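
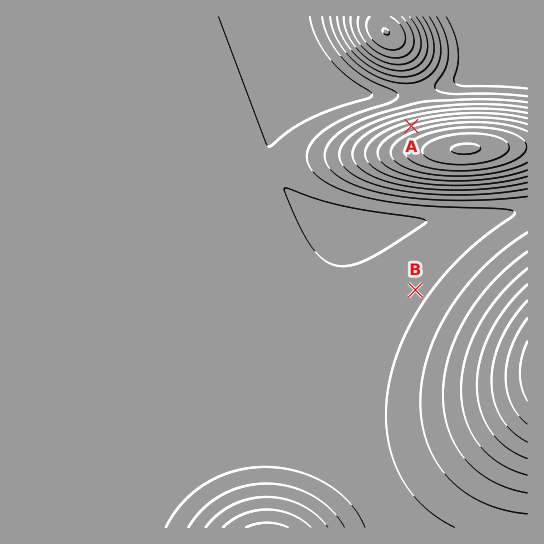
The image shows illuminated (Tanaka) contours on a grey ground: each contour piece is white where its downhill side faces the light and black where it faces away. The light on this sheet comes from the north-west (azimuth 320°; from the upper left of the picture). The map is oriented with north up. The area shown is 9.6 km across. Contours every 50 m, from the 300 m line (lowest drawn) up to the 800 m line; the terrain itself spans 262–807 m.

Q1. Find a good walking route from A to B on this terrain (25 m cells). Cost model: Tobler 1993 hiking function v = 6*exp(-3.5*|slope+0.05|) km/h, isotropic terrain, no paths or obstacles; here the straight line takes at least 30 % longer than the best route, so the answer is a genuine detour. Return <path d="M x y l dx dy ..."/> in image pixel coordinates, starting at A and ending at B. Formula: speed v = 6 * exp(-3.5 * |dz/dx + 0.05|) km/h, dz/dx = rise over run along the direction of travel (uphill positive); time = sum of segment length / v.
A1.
<path d="M411 126l-29 15-8 8-3 5-1 3 0 8 5 10 36 36 4 8 0 71"/>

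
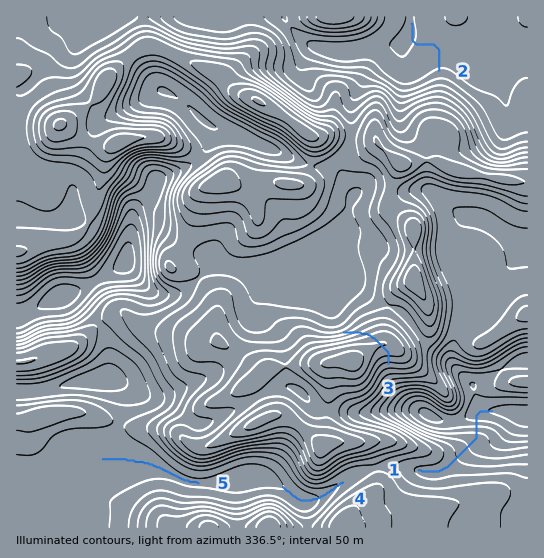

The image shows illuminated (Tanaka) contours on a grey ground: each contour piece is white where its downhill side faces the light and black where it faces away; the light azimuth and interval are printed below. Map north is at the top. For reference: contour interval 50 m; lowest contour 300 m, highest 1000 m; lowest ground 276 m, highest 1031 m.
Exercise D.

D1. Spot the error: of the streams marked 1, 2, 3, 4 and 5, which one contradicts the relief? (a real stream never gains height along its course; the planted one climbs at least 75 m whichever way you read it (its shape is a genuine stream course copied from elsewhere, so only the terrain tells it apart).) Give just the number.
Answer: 3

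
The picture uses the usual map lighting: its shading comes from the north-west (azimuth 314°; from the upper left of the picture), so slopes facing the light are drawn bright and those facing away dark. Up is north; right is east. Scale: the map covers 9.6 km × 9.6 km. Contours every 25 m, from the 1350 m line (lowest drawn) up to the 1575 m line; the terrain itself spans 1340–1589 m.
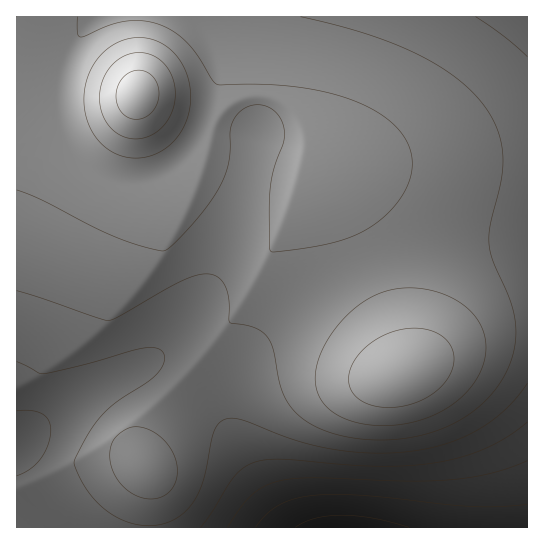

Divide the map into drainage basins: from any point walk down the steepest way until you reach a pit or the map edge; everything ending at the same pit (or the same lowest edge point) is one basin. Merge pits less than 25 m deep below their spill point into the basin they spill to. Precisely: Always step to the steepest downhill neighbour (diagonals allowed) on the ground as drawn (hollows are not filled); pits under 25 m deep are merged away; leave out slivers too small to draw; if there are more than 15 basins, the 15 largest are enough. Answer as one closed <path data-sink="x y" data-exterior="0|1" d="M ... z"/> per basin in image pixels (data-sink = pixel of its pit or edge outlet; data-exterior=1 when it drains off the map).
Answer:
<path data-sink="343 527" data-exterior="1" d="M265 96l-24 3-11 5-13 13-6 12-8 30 84 20 12 0 1 2-21 57-35 65-29 42-52 57-15 23-5 17 0 21 6 14-1 50 379 1 1-369-83 1-140 7 3-24-1-9-7-15-17-16z"/><path data-sink="17 443" data-exterior="1" d="M17 84l-1 443 131 1 2-51-6-14 0-21 5-17 15-23 52-57 29-42 35-65 21-59-13 0-77-19-7 0-2 7-18-14-20-20-18-22-8-16-28 6-59 2-17-7z"/><path data-sink="527 17" data-exterior="1" d="M527 16l-393 0-1 13 6 56-2 12 8 14 18 22 20 20 18 14 8-34 8-16 13-13 21-8 14 0 13 4 9 5 10 10 10 19 1 13-3 20 140-7 82-1z"/>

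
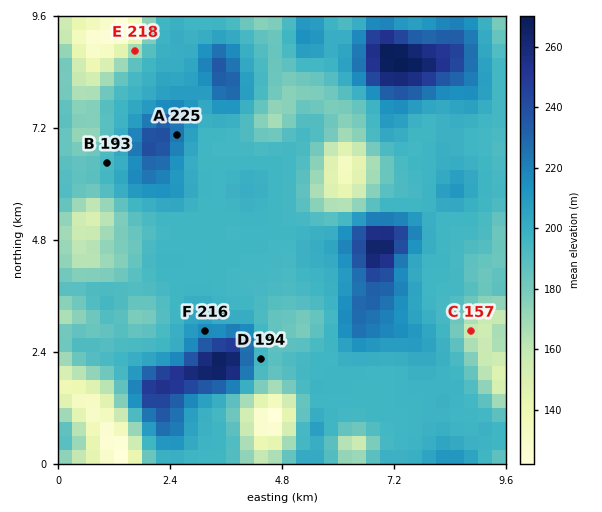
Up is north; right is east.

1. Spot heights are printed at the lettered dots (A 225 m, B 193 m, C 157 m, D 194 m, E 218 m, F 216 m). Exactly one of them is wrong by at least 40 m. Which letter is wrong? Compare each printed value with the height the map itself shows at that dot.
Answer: E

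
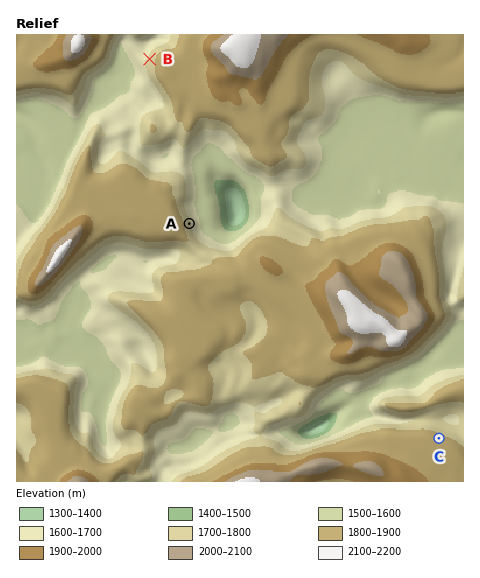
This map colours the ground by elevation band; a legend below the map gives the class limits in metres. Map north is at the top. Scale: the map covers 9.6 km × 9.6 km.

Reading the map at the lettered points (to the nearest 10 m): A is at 1730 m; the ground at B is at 1730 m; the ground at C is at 1850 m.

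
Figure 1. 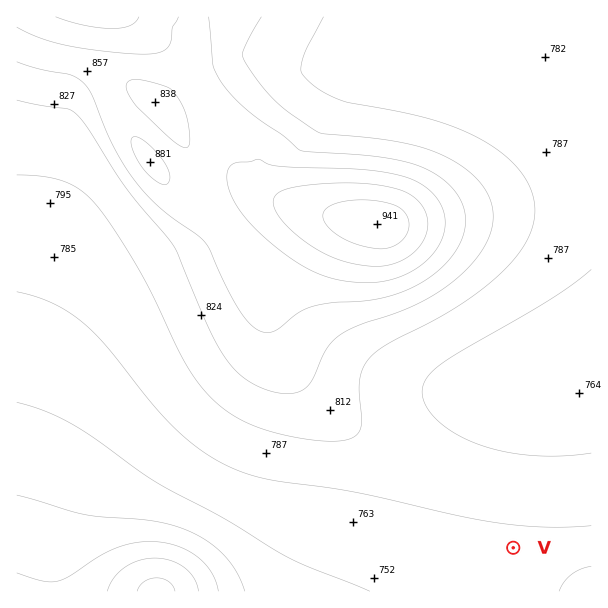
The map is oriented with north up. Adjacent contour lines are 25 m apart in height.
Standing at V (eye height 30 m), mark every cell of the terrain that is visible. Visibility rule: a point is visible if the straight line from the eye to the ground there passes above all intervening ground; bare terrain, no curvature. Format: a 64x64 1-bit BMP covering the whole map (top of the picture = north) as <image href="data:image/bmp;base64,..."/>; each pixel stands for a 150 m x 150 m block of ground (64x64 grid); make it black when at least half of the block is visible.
<image width="64" height="64" href="data:image/bmp;base64,Qk0+AgAAAAAAAD4AAAAoAAAAQAAAAEAAAAABAAEAAAAAAAACAAATCwAAEwsAAAIAAAAAAAAA////AAAAAABwAAAD////8PgAAAP////w+AAAA/////j4AAAH//////gAAAf//////AAAD//////8AAAf//////wAAB///////AAAP//////4AAB///////AAAP//////wAAA//////+AAAD/////AwAAAP///+AAAAAA////gAAAAAD///4AAAAAAH///gAAAAAAf//8AAAAAAA///wAAAAAAD///AAAAAAAH//8AAAAAAAf//wAAAAAAB///wAAAAAAH/////8AAAAf/////wAAAB//////AAAAH/////8AAAAP/////wAAAA//////AAAAD/////8AAAAP/////wAAAA//////AAAAD/////8AAAAP/////wAAAAf/////AAAAAf////8AAAAD/////wAAAAf/////AAAAD/////8AAAAH/////wAAAAAAP///AAAAAAAAD/8AAAAAAAAAAwAAAAAAAAAAAAAAAAAAAAAAAAAAAAAAAAAAAAAAAAAAAAAAAAAAAAAAAAAAAAAAAAAAAAAAAAAAAAAAAAAAAAAAAAAAAAAAAAAAAAAAAAAAAAAAAAAAAAAAAAAAAAAAAAAAAAAAAAAAAAAAAAAAAAAAAAAAAAAAAAAAAAAAAAAAAAAAAAAAAAAAAAAAAAAAAAAAAAAAAAAAAAAAAAAAAAAAAAAAAAAAAA=="/>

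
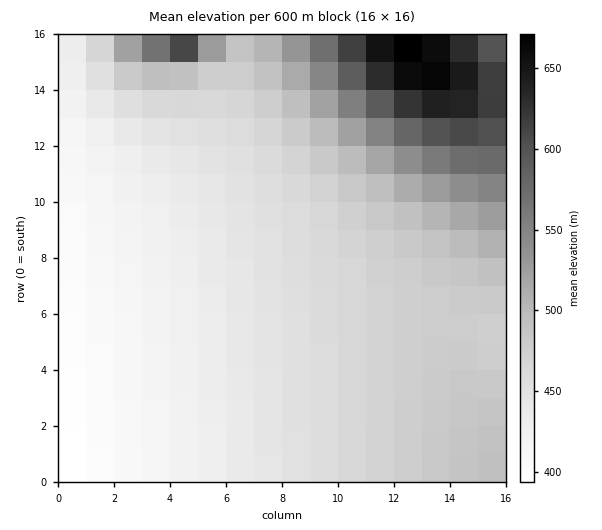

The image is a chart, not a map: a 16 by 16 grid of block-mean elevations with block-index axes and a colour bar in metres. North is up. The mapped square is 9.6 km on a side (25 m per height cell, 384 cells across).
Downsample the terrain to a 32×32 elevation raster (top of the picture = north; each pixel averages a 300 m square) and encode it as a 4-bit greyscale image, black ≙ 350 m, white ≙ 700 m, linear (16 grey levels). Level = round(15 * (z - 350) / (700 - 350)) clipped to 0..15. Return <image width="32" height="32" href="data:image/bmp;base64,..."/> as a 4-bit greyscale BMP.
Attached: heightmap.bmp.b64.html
<image width="32" height="32" href="data:image/bmp;base64,Qk12AgAAAAAAAHYAAAAoAAAAIAAAACAAAAABAAQAAAAAAAACAAATCwAAEwsAABAAAAAAAAAAAAAAABEREQAiIiIAMzMzAERERABVVVUAZmZmAHd3dwCIiIgAmZmZAKqqqgC7u7sAzMzMAN3d3QDu7u4A////ACIiIzMzM0RERFVVVVZmZmYiIiMzMzNERERVVVVVZmZmIiIjMzM0REREVVVVVWZmZiIiIzMzNERERFVVVVVmZmYiIiMzMzRERERVVVVVZmZmIiIzMzM0REREVVVVVWZmZiIiMzMzNERERFVVVVVmZmYiIjMzMzRERERVVVVVZmZmIiIzMzM0REREVVVVVVZmZSIiMzMzNERERFVVVVVWZlUiIjMzM0RERERVVVVVVWVVIiIzMzNEREREVVVVVVVVVSIjMzMzRERERVVVVVVVZmYiIzMzM0REREVVVVVVVmZmIiMzMzNERERFVVVVVWZmZiIjMzM0RERERVVVVVZmZmYiMzMzNEREREVVVVVmZmZnIjMzMzRERERFVVVWZmZndyIzMzNEREREVVVVVmZnd3ciMzMzRERERFVVVWZmd3eIIzMzNEREREVVVVZmd3eIiCMzMzRERERFVVVmZ3eIiZkzMzNEREREVVVWZneIiZmZMzM0RERERVVVZmd4iZqqqjMzRERERFVVVmZ3iZqqu7ozNEREREVVVWZneJmru7u7M0REVVVVVVVmd4mqvMzMyzNEVVVVVVVWZ3iaq8zd3Ms0RFVmZVVVZneJmrzd3dzLNEVmd3dmZmZ4iavN3u3cyzRFZ4mpdmZneJq83e7t3Ls0Vnmr3admd4iavN3u3cu6"/>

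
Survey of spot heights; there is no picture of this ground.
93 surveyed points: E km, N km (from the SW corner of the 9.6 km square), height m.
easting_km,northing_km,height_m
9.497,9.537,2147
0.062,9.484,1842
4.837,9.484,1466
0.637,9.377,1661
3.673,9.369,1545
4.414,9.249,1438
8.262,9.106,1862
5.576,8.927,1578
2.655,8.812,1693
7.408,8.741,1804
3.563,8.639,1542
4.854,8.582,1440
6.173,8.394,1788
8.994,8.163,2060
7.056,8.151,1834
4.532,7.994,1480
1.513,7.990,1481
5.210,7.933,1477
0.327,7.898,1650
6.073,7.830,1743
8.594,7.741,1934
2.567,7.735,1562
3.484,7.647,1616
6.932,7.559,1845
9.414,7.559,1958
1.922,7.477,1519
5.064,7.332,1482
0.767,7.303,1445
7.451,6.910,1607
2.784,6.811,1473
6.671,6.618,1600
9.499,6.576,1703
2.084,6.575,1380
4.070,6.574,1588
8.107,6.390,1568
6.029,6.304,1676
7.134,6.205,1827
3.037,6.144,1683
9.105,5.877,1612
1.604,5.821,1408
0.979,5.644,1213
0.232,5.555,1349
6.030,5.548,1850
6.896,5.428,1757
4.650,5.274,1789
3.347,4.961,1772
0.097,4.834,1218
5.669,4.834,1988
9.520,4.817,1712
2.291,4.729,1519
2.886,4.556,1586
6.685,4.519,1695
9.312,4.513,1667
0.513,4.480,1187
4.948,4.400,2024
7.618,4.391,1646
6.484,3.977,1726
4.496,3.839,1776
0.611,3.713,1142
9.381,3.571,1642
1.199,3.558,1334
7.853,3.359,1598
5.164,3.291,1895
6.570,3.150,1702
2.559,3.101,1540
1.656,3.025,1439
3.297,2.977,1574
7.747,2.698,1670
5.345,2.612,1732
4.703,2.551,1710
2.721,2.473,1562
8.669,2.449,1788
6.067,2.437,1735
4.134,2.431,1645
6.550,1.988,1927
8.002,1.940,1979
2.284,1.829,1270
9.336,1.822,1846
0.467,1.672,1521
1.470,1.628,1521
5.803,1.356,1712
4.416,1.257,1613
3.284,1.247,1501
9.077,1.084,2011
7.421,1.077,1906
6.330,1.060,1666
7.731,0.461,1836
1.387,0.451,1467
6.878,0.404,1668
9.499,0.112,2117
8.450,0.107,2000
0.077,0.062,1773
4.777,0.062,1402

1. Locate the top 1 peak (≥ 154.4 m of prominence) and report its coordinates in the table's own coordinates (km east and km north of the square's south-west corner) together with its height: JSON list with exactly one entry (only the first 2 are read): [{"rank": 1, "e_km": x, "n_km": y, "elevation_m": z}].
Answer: [{"rank": 1, "e_km": 4.99, "n_km": 4.46, "elevation_m": 2027}]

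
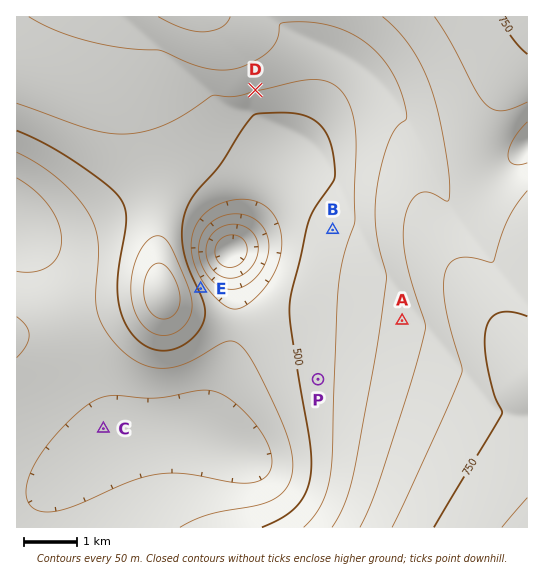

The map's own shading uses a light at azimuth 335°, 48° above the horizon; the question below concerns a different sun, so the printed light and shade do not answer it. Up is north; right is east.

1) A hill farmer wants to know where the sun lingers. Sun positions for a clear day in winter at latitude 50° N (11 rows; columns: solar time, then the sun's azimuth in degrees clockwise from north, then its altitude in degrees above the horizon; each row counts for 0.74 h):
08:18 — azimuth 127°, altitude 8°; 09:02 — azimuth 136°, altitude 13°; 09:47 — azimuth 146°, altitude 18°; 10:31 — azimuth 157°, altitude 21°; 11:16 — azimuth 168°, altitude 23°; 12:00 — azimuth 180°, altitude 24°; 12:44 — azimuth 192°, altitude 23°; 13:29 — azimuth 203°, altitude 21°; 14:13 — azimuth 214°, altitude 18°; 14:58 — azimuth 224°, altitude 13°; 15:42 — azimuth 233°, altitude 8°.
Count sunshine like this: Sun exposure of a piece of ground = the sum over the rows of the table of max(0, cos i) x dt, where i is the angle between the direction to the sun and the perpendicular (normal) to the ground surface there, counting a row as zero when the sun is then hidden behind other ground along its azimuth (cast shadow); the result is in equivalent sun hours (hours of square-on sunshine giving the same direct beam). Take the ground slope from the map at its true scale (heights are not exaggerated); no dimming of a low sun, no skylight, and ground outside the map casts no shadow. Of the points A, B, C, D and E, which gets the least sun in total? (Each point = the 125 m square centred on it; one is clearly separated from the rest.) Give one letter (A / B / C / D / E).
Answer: E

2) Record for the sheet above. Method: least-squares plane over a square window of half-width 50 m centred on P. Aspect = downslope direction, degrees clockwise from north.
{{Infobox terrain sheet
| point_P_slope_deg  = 4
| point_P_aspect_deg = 267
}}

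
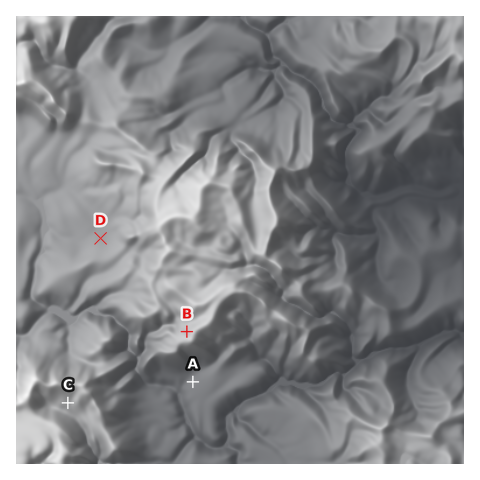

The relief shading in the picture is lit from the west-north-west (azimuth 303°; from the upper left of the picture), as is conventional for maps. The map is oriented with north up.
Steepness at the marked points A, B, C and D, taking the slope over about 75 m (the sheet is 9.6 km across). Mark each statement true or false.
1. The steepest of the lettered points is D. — false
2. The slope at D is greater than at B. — false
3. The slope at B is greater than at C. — true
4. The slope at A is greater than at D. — true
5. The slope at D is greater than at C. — false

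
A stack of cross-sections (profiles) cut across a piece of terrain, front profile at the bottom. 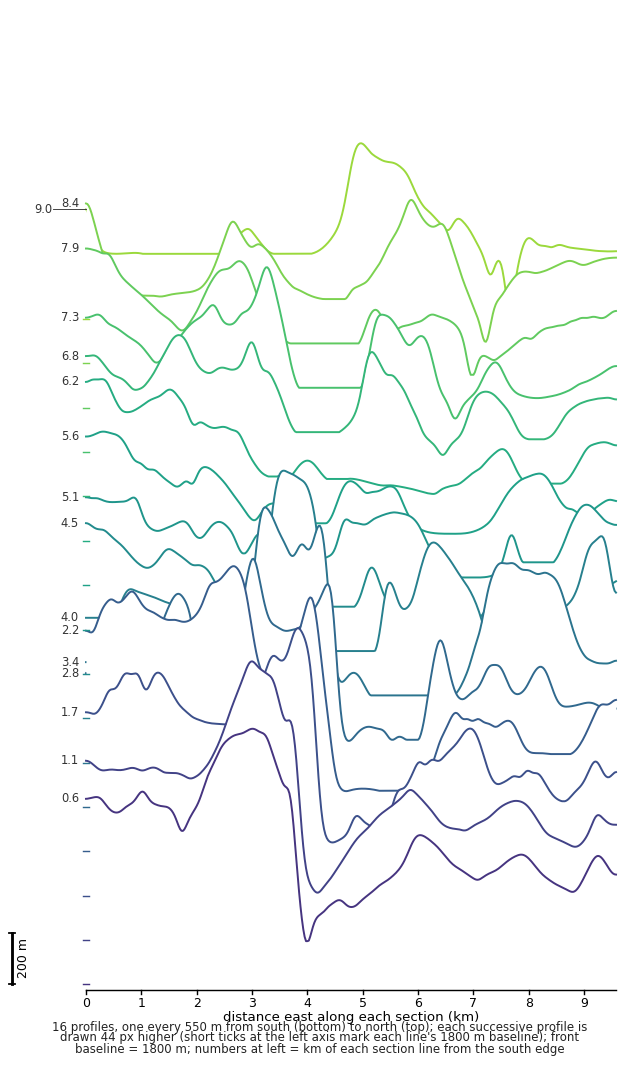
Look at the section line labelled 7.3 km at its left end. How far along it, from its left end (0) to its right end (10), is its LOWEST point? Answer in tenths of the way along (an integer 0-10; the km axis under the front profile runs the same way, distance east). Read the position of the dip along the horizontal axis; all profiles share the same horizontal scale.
7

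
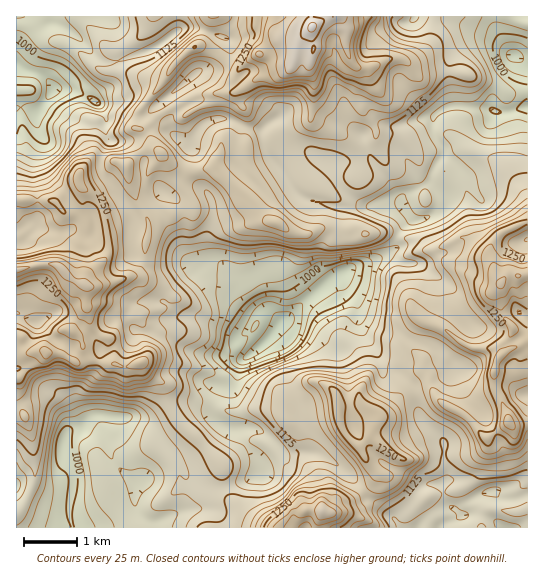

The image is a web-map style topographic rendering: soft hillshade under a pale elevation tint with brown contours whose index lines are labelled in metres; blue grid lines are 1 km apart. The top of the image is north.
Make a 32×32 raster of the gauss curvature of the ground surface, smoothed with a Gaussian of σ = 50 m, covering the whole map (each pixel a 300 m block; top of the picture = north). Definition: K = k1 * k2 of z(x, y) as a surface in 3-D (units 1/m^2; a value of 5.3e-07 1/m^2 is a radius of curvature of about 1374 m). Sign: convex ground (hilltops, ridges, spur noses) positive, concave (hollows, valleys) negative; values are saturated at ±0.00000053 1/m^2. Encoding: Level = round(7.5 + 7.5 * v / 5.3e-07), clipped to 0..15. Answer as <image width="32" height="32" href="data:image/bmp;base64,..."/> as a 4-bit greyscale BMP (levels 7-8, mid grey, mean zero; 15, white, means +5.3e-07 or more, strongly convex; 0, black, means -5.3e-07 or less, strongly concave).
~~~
<image width="32" height="32" href="data:image/bmp;base64,Qk12AgAAAAAAAHYAAAAoAAAAIAAAACAAAAABAAQAAAAAAAACAAATCwAAEwsAABAAAAAAAAAAAAAAABEREQAiIiIAMzMzAERERABVVVUAZmZmAHd3dwCIiIgAmZmZAKqqqgC7u7sAzMzMAN3d3QDu7u4A////AId3d3d4d3hVc391WndnhGZYd3h3iHeIVatfhhdpeFh3Z3iIiId3Y5q3ZaCMaWlrh2Z3iHimh5mKd2WoZjZ4ZoZ3l5h2d4eIaHR2ipfzVlpUZ+eHd4eHd2d3d3d2l5qdXeiHh5loeJiIqGapeXh5CftlV5mLZXhmZ4eId5lm2XsICndohkh2iXiVijuGZYdVPUy3WZkoamEosul5iHaIvWdtDTVf9HZ495RXpld4eLOYSmaKamOIiHicR4Z4d5eDR59rRllniGmImnmIdmh4q4ho4bpoh3eGmIZXeIend2UPd2dXt4e3d2iHZ4eIp3dfhoyltleGh3eHh4eYiXaIaYhS1Xi3WKiHeJR0+FV5ZnZmt0WVeImXh2i2SXo0eHhpjHhniHh1dmiVprR78Fh6dXl7h4d3eGpndsiHWYaYd2l18JZ2hnh4l4d4h2eJjWdtdncKiIaYaYd3d4h5h3V3d3eJX/brZzGZeId4d3h4d4eHafIwsJ+rd4d3iHd4iIeGiGiVZ6cpd5d4hXeKh5h3aYd4h7GYZbmoJ5bId0ZaiIh3U3ePakd1VYquB4d6h4c7davmRHhnholiu1iWh1xXg3VjiapITJ6Vo6i5lquJNvWId3V3dpgaJY6IsImFlnZm23eYiWaKzYqRhi1aZYV3d2h3h2iXiPB0d3bwVirHZ3d1"/>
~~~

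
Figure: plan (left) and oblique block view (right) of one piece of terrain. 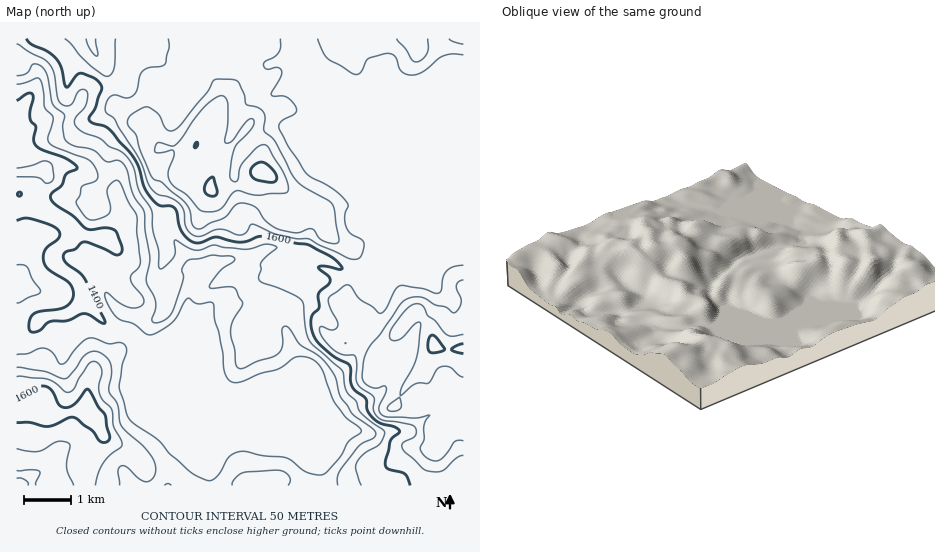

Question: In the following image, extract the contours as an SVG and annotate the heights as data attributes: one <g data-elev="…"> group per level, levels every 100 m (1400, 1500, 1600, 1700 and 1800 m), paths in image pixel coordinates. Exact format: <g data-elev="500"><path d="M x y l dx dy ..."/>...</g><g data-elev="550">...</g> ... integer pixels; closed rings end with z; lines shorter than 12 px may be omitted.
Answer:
<g data-elev="1400"><path d="M17 100l11-7 4 0 1 2-3 22 1 4 5 5-2 14 2 6 7 4 24 9 10 8-1 2-10 5-5 12-10 8-1 3 2 4 5 5 16 10 14 13 4 1 18-2 5 2 3 3 5 16 0 3-3 3-4-1-12-6-19-6-3 1-6 6-9 3-3 4 3 7 14 10 4 5 20 41 1 4-4-1-12-7-6-1-16 7-17 0-11 10-5 1-4-1-1-8 4-8 6-3 20-3 7-2 6-7 1-8-4-10-20-12-5-9-1-5 2-6 14-13 1-4-2-3-8-5-19-6-6-1-8 2"/></g><g data-elev="1500"><path d="M28 485l0-2-3-3-5-2-3 0"/><path d="M120 485l-2-14 2-5 6 1 13 11 7 4 4-1 4-4 2-9-3-8-6-9-22-21-5-6-2-19-9-14 3-21-2-7-3-5-9-6-9 0-6 5-14 19-5 3-19-8-28-4"/><path d="M288 485l2-4-1-5-5-4-7-2-34 3-8 6-3 6"/><path d="M17 470l16 0 7 1-4 14"/><path d="M17 76l9-2 7-10 5 0 4 3 5 9 6 28 12 12-2 11 1 11 2 3 9 5 19 4 12 12 13-1 7 6 7 27 12 20 0 16 5 28-4 23 8 15 2 7-1 7-3 9 1 3 4 1 6-2 9-8 11-33-1-12 5-7 24-6 20 1 3 2 1 2-15 11-9 11-2 5 4 1 15-1 6 0 9 15-1 5-9 14-2 8 6 38 6 1 13-6 16-5 6-3 4-7 0-17 3-4 5 3 10 15 18 11 9 9 8 13 5 20 12 16 20 15 4 5-2 5-16 8-16 22-4 8 0 9"/></g><g data-elev="1600"><path d="M17 422l12 0 19 4 25-9 4 2 15 12 9 11 5 0 4-4-5-23-7-8-10-18-3 1-10 14-8 4-7-3-8-14-7-5-8 1-11 7-9 4"/><path d="M26 39l6 5 15 7 9 8 5 9 3 16 3 3 13-14 14 5 6 5 2 7-7 19-6 8 0 3 5 3 14 5 22 24 8 13 6 21 4 8 11 11 12 1 4 3 5 20 9 11 10 3 18-6 17 4 8 1 16-5 6 0 44 8 23 12 8 7 3 3-1 2-16-3-7 1 10 9 2 4-2 5-10 9 1 14-6 6-2 5 2 14 4 8 8 8 10 8 14 8 3 21 3 5 11 8 1 11 5 7 7 6 16 4 4 4 0 2-9 8-5 25 4 3 16 5 5 11"/></g><g data-elev="1700"><path d="M463 280l-4 2-3 3 1 4 4 12-1 6-5 5-2 1-8-6-11-3-13-7-10 1-8 4-35 48-4 9-2 17 2 6 5 4 6 2 9-2 2 1 0 6-7 14 1 5 3 4 6 1 25 1 16-3-6 9 0 15-4 9 2 5 5 5 6 3 6-1 7-6 8-12 4-2 5 1"/><path d="M328 243l8 1 3-4-6-35-5-5-26-14-8-8-19-37-11-10 1-13-2-6-5-4-12-4-2-11-7-12-8-2-15 1-8 13-25 31-8 7-4 0-3-2-7-15-11-7-8 2-11 9-1 7 8 10 4 16 12 26 10 6 24 20 4 8 2 13 3 4 6 1 9-6 13-5 13-13 8-2 12 5 9 13 12 8 20 4 15-4 8 10z"/><path d="M86 39l4 10 7 7 1-2-2-15"/><path d="M397 39l9 10 6 11 4 2 5-2 6-6 1-6 0-9"/><path d="M449 39l6 3 8 2"/></g><g data-elev="1800"><path d="M431 352l9 0 5-3-12-14-3 2-2 5 0 7z"/><path d="M463 344l-12 5 3 2 9 3"/><path d="M211 196l4 0 2-3-4-16-6 5-3 6 2 5z"/><path d="M268 182l8-1 1-4-3-5-10-9-4-1-4 2-5 5 1 7 5 4z"/><path d="M194 147l1 1 2-2 0-4-2 2z"/></g>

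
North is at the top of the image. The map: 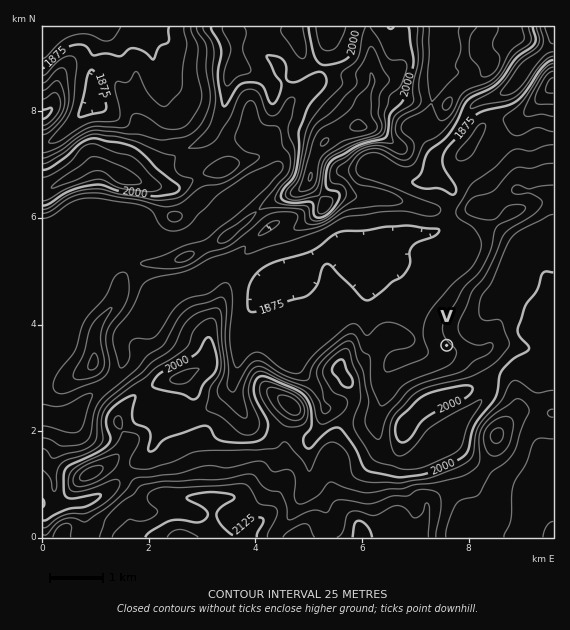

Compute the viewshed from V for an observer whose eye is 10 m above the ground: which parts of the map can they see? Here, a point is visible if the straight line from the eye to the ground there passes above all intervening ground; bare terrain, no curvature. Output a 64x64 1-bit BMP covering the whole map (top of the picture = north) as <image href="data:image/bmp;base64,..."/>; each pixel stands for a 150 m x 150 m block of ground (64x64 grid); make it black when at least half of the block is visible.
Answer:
<image width="64" height="64" href="data:image/bmp;base64,Qk0+AgAAAAAAAD4AAAAoAAAAQAAAAEAAAAABAAEAAAAAAAACAAATCwAAEwsAAAIAAAAAAAAA////AAAAAAAAAAABgAAAAAAAAAHAAAAAAAAAOMAAAAAAAAA4AAAAAAAAAHgAAAAAAAB/+AwAAAAAAB/4DAAAAAAAA/gEAAAAAAAA+gYAAAAAAAA7BgAAAAAAAAMPAAAAAAAAAw8AAAAAAAAADwAAAAAAAAAPgACAAAAAAIeAAMAAAAAAg8AAwAAAAAGBwABgAAAAAwHjAGAAAAAEAef4YAAAAAAD//xgAAAAAAP//+AAAAAAB///4AAAAAAD///wAAAAAAP//HAAAAAAAz/8GAAABAABP/gIAAAGAAAfgAAAAAYAAB8AAAAAAwAAHgAAAAADgB/8AAAAAAH///wAAAAAAf///AAAACAB///4AAAAP+D///gAAAAAeP//+AAAAAA+f//4AAAAAAef//gAAAAAAcf/+AAAAAAA4f/4AAAAAABwf/gAAAAAADg//AAAgAAADh/+AADwB8ADj/AAAH//4ADGAAAAPj/+AGAAAAAMLwcAIAAAAAAPAQAwAAAAAAwAADwMAAAAAAAAHx4AAAAAAAAf8AAAAAAAAAfwAAAAAAAAAHAAAAAAAAAAEAAAAAAAAAA+AAAAAAAAAD4AAAAAAAAAfAAAAAAAAAB8AAAAAAAAAA4AAAAAAAAABgAAAAAAAAADAAAAAAAAAAAAAAAAAAAAAAAAAAAAAAAAAAAAAAAAAAAAAA=="/>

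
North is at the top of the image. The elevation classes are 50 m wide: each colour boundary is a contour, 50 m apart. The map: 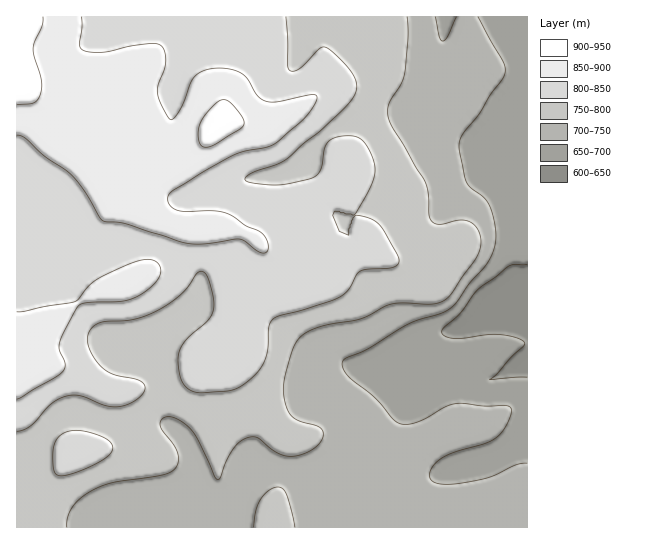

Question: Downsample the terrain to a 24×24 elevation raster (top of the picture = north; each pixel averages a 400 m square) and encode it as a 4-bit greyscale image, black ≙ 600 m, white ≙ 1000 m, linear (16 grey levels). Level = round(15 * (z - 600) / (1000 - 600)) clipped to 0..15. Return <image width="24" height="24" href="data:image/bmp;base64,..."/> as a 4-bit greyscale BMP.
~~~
<image width="24" height="24" href="data:image/bmp;base64,Qk2WAQAAAAAAAHYAAAAoAAAAGAAAABgAAAABAAQAAAAAACABAAATCwAAEwsAABAAAAAAAAAAAAAAABEREQAiIiIAMzMzAERERABVVVUAZmZmAHd3dwCIiIgAmZmZAKqqqgC7u7sAzMzMAN3d3QDu7u4A////AHdmZmZmZmVVVEVVVXdmZmZmVmVVVERFVXd3ZmZmVWVVVEQzRHeId2ZmZmZVVURDM3eHd2ZmZmZlVERVQ5d3d2Z3ZmVVRDRERJmIiHeId2VEQzIiI6qYd3eIh2REQzMiIrqXd3eIiHVEQzMjIqqYd3d4iHZlVEMhEZmZmYd4iIh3ZmVBEZmZqph4iIiId3djIZmZmZmImZiIiHd1MpmZmZmpmZiIh3Z2Q5mZmqqqmYiIh2ZVQ5mZqqmYiIiId2VUM5maqqqYh3eJh2VDM5qquqq6mYeIh2VDM6u7u6q7uqh3dlVDM7u7u6m7uqqHdlVUM8u7u6mrqYmYdlREQ8uqq6mZmIiId1RERMupmqmIiId3ZlREQ8upmZmIiId3ZlREQw=="/>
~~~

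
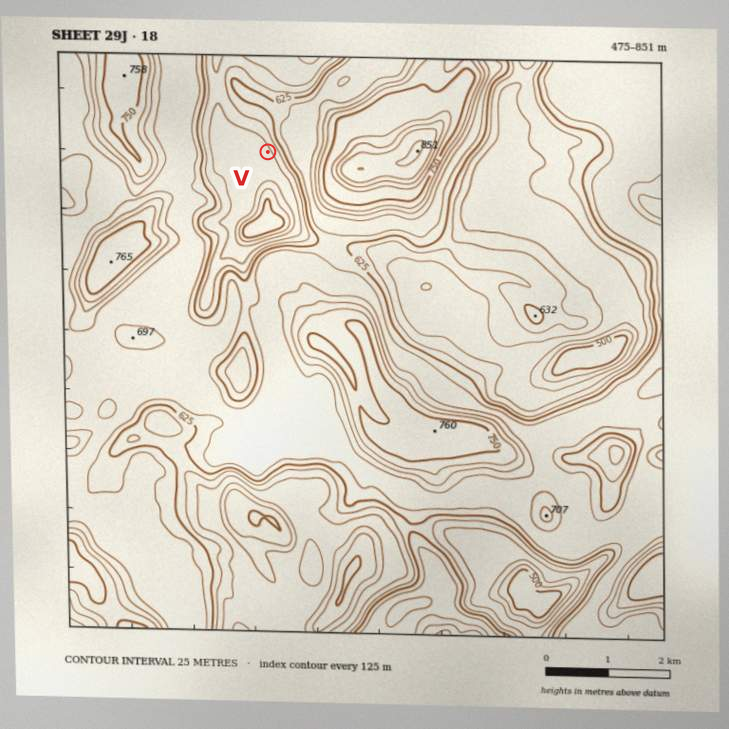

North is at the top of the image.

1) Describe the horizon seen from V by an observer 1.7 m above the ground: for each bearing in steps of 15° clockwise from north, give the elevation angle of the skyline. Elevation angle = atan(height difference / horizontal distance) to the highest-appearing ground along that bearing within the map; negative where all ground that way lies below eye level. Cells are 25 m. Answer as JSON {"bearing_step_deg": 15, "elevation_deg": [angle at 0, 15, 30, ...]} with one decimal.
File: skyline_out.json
{"bearing_step_deg": 15, "elevation_deg": [4.6, 7.9, 11.5, 13.5, 13.9, 13.5, 12.7, 11.8, 9.8, 6.2, 2.8, 3.2, 2.9, 2.1, 2.1, 2.9, 4.4, 3.8, 4.8, 4.5, 4.4, 3.0, 2.5, 3.9]}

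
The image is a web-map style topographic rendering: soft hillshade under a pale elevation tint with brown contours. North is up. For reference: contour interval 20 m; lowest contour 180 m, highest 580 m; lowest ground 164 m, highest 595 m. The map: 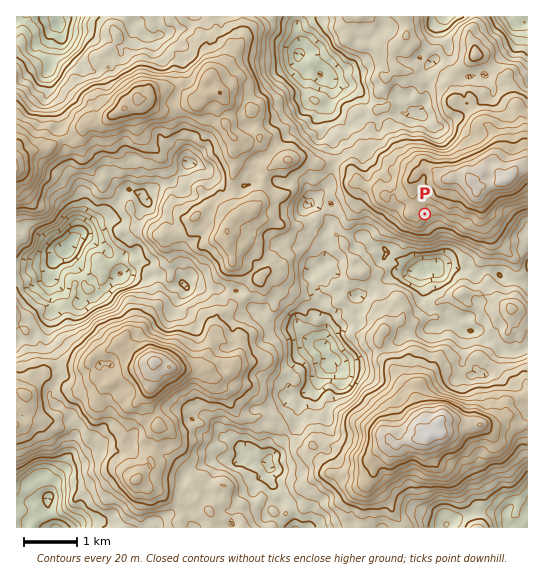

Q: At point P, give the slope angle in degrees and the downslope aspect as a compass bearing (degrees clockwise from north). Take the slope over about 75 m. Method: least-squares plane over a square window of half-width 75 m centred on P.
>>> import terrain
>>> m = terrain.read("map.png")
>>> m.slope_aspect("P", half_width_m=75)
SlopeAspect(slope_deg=7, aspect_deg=119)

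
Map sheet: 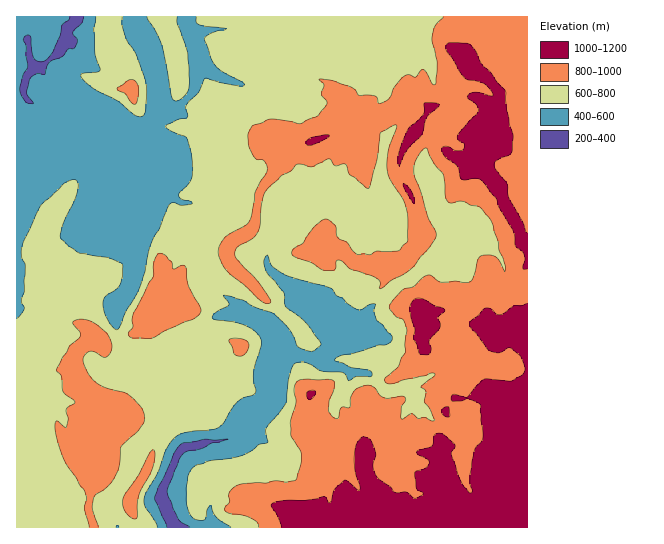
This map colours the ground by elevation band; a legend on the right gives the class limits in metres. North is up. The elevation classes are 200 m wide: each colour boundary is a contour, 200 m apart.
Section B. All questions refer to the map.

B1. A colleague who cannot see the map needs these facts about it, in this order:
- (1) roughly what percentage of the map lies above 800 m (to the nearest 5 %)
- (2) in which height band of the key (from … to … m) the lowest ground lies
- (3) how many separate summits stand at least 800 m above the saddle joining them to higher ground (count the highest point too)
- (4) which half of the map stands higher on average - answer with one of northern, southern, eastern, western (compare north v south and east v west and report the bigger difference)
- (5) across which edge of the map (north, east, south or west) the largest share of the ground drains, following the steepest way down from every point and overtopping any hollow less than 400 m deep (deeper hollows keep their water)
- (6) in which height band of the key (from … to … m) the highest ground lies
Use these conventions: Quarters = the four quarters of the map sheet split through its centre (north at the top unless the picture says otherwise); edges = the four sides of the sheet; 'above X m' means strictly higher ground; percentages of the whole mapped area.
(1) Roughly 40 % of the ground is higher than 800 m.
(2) The lowest point is somewhere between 200 and 400 m.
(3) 1 summit rises at least 800 m above its surroundings.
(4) The eastern half stands higher on average than the western half.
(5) Most of the ground drains across the southern edge.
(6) The highest point is somewhere between 1000 and 1200 m.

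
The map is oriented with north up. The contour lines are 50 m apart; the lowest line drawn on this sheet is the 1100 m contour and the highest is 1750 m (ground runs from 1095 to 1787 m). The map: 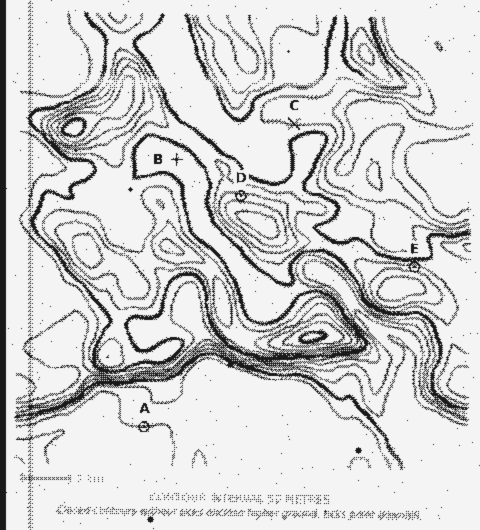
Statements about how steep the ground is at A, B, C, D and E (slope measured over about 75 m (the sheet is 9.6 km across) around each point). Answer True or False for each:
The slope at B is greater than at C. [False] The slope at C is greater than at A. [True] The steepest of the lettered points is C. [False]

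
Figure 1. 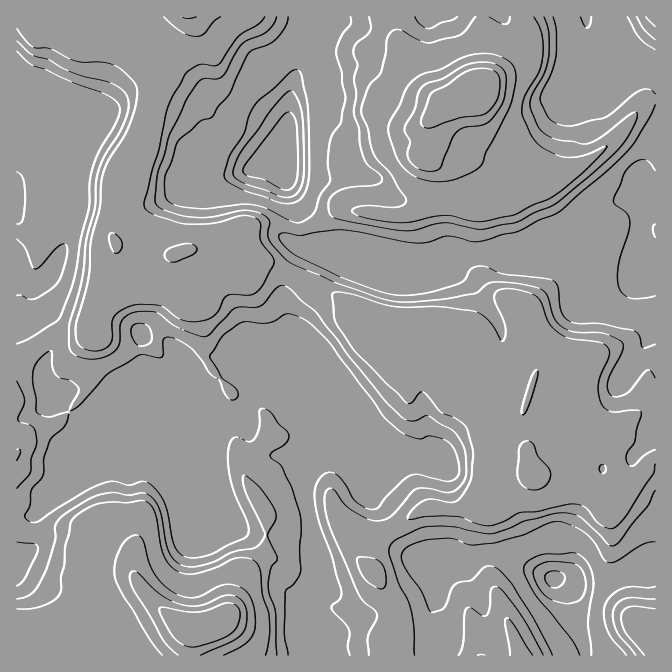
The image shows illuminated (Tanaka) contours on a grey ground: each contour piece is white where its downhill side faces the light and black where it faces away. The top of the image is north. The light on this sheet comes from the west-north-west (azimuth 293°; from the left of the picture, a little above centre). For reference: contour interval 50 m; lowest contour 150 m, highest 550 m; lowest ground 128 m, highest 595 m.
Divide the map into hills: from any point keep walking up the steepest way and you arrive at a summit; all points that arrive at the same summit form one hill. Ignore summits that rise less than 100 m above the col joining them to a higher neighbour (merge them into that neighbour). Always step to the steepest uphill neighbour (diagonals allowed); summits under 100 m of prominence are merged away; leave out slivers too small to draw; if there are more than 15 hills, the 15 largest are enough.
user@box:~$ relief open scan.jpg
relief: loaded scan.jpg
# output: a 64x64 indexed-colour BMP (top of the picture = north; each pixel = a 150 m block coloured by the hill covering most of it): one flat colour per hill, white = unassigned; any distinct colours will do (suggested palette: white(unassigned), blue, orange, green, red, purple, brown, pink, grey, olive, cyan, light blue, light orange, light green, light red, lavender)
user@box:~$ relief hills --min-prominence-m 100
<image width="64" height="64" href="data:image/bmp;base64,Qk12CAAAAAAAAHYAAAAoAAAAQAAAAEAAAAABAAQAAAAAAAAIAAATCwAAEwsAABAAAAAAAAAA////ALR3HwAOf/8ALKAsACgn1gC9Z5QAS1aMAMJ34wB/f38AIr28AM++FwDox64AeLv/AIrfmACWmP8A1bDFAEREREREREREREREREREQREREREREREREREREREVVVVVREREREREREREREREREREERERERERERERERERERVVVVVEREREREREREREREREREQRERERERERERERERERVVVVVUREREREREREREREREREQRERERERERERERERERFVVVVVRERERERERERERERERERBERERERERERERERERFVVVVVVEREREREREREREREREREEREREREREREREREREVVVVVVUREREREREREREREREREQRERERERERERERERERVVVVVVREREREREREREREREREREERERERERERERERERVTNVVVVEREREREREREREREREREQRERERERERERERETMzMzM1VURERERERERERERERERERBEREREREREREREzMzMzMzMzREREREREREREREREREREERERETMzMzMzMzMzMzMzMzNEREREREREREREREREREQREREzMzMzMzMzMzMzMzMzM0RERERERERERERERERERBEREzMzMzMzMzMzMzMzMzMzRERERERERERCIiREREREERETMzMzMzMzMzMzMzMzMzMRREREREREREIiJEREREEREREzMzMzMzMzMzMzMzMzMxEUREREREREQiJEREREQREREzMzMzMzMzMzMzMzMzMzERFERERERERCIkRERERBERETMzMzMzMzMzMzMzMzMzMRERRERERERCIiREREREERERMzMzMzMzMzMzMzMzMzMxEREUREREREIiJEREREQREREzMzMzMzMzMzMzMzMzMzERERFEREREIiIkREREREERETMzIiIzMzMzMzMzMzMzMREREREkREIiIkREREREQRERMzMiIjMzMzMzMzMzMzMxEREREiIiIiIiREREREREERMzMzMzMzMzMzMzMzMzMzERERESIiIiIiJERERERERBEzMzMzMzMzMzMzMzMzMzMREREiIiIiIiIiIiREREREQzMzMzMzMzMzMzMzMzMzMxEREiIRIiIiIiIiJERERERDMzMzMzMzMzMzMzMzMzMzEREiIRERESIiIiIkREREREMzMzMzMzMzMzMzMzMzMzMRERERERERIiIiIiJERERDMzMzMzMzMzMzMzMzMzMzMxERERERERIiIiIiIiRERDMzMzMzMzMzMzMzMzMzMzMzEREREREREiIiIiIiJBERMzMzMzMzMzMzMzMzMzMzMzMRERERERESIiESIiIhERMzMzMzMzMzMzMzMzMzMzMzMxERERERERIiERERERERMzMzMzMzMzMzMzMzMzMzMzMzEREREREREhEREREREREzMzMzMzMzMzMzMzMzMzMzMzMRERERERERERERERERETMzMzMzMzMzMzMzMzMzMzMzMxERERERERERERERERETMzMzMzMzMzMzMzMzMzMzMzMzERERERERERERERERERMzMzMzMzMzMzMzMzMzMzMzMzMREREREREREREREREREzMzMzMzMzMzMzMzMzMzMzMzMxERERERERERERERERETMzMzMzMzMzMzMzMzMzMzMzMzEiERERERERERERERERMzMzMzMzMzMzMzMzMzMzMzMzMiIhEREREREREREREREzMzMyIiIiIzMzMzMzMzMzMzMyIiERERERERERERERERMzMiIiIiIiMzMzMzMzMzMzMiIiIhEREREREREREREREzIiIiIiIiIiIiIjMzMzMzMyIiIiERERERERERERERERIiIiIiIiIiIiIiIiIiIjMyIiIiIREREREREREREREREiIiIiIiIiIiIiIiIiIiIiIiIiIiEREREREREREREREiIiIiIiIiIiIiIiIiIiIiIiIiIiIRERERERERERERESIiIiIiIiIiIiIiIiIiIiIiIiIiIRERERERERERERERIiIiIiIiIiIiIiIiIiIiIiIiIiIhERERERERERERERIiIiIiIiIiIiIiIiIiIiIiIiIiIhEREREREREREREREiIiIiIiIiIiIiIiIiIiIiIiIhERERERERERERERERESIiIiIiIiIiIiIiIiIiIiIiIiIRERERERERERERERERIiIiIiIiIiIiIiIiIiIiIiIiIiEREREREREREREREREiIiIiIiIiIiIiIiIiIiIiIiIiIhERERERERERERERESIiIiIiIiIiIiIiIiIiIiIiIiIiERERERERERERERERIiIiIiIiIiIiIiIiIiIiIiIiIiIREREREREREREREREiIiIiIiIiIiIiIiIiIiIiIiIiIhERERERERERERERESIiIiIiIiIiIiIiIiIiIiIiIiIiERERERERERERERERIiIiIiIiIiIiIiIiIiIiIiIiIiERERERERERERERERESIiIiIiIiIiIiIiIiIiIiIiIiERERERERERERERERERIiIiIiIiIiIiIiIiIiIiIiIiEREREREREREREREREREiIiIiIiIiIiIiIiIiIiIiIiIRERERERERERERERERESIiIiIiIiIiIiIiIiIiIiJmZhEREREREREREREREREREiIiIiIiIiIiIiIiIiIiZmZmERERERERERERERERERESIiIiIiIiIiIiIiIiIiZmZmYRERERERERERERERERERIiIiIiIiIiIiIiIiIiJmZmZhEREREREREREREREREREiIiIiIiIiIiIiIiIiImZmZm"/>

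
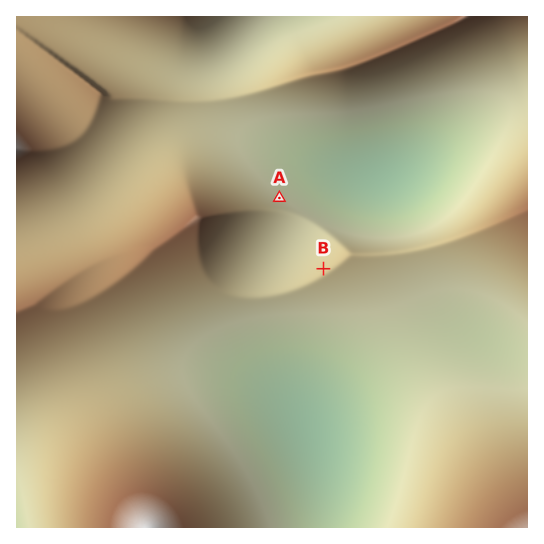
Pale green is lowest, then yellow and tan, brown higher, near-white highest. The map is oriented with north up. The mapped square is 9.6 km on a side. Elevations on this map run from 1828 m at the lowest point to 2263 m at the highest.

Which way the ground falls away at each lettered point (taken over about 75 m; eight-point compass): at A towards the NE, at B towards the NW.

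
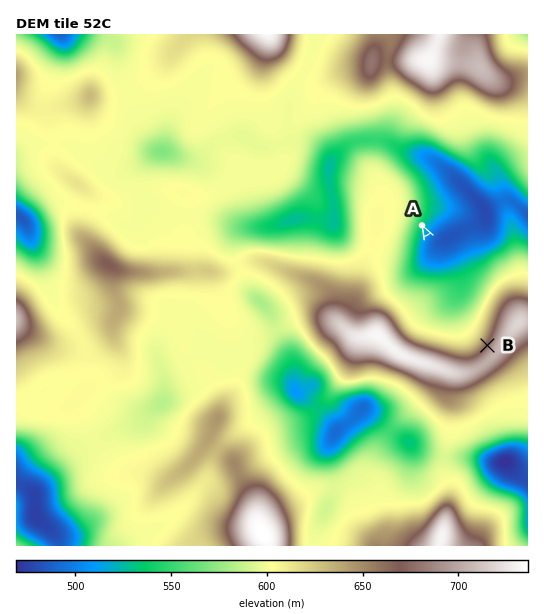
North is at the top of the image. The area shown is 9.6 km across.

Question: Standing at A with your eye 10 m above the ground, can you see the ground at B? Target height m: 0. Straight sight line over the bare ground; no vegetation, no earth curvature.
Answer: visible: true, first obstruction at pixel None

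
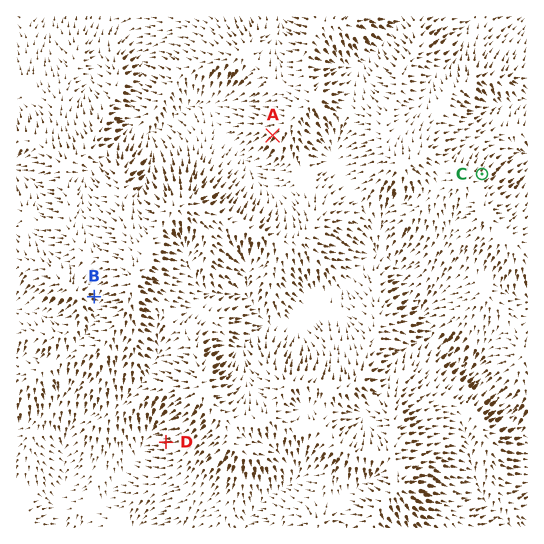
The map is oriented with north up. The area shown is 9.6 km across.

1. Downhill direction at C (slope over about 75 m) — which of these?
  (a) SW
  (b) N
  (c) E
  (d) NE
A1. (d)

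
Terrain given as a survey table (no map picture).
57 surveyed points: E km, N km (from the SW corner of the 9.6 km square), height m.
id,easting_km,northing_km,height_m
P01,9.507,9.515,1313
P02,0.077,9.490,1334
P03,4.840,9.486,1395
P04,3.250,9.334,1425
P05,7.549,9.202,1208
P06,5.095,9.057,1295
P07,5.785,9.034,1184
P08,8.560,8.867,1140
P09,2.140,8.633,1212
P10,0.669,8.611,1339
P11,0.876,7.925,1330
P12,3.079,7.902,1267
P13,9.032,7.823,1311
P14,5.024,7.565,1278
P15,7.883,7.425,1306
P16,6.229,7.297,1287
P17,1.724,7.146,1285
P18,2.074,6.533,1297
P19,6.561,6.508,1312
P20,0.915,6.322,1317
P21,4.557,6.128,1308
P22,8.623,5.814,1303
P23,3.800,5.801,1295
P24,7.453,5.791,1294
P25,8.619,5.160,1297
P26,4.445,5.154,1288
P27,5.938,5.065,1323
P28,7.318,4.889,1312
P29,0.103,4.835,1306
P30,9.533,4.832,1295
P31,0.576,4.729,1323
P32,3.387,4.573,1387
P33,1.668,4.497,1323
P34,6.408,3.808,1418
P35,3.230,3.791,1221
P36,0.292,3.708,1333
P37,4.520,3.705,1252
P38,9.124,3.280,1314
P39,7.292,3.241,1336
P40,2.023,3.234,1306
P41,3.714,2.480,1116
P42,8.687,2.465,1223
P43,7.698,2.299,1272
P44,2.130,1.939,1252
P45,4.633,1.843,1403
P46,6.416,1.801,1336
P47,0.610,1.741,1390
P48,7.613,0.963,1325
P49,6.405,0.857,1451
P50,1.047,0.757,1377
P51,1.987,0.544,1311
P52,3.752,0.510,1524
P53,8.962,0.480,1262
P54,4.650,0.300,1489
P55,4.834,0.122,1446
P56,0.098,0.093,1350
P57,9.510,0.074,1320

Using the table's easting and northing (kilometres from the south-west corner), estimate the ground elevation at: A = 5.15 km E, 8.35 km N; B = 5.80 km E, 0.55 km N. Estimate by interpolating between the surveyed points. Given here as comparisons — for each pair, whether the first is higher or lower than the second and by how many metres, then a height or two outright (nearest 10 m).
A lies lower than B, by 260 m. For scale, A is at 1240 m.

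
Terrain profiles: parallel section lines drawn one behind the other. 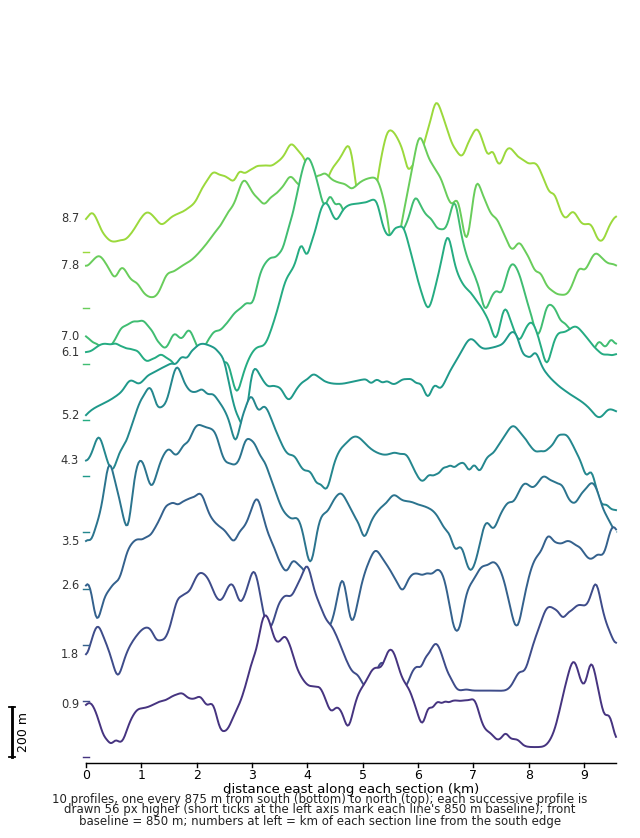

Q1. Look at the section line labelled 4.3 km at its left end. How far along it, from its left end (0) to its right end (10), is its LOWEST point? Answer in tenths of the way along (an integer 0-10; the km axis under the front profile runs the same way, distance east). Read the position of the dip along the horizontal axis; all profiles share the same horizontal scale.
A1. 10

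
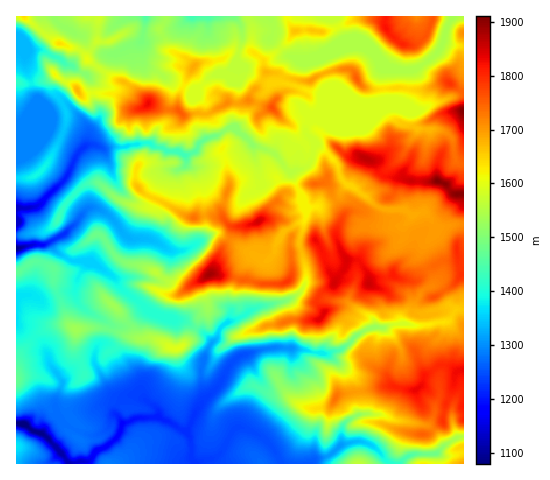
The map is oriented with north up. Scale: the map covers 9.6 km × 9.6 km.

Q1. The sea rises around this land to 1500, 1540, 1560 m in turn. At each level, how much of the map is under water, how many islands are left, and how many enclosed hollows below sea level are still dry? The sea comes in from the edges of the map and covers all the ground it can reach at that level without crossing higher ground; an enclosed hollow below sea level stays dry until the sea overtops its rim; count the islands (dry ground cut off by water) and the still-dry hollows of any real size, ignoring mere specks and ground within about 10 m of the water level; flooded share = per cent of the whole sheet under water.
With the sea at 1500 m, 38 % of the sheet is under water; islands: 3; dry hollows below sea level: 0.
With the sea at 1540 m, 44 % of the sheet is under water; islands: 1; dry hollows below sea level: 0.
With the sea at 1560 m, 48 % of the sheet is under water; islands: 1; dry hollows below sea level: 0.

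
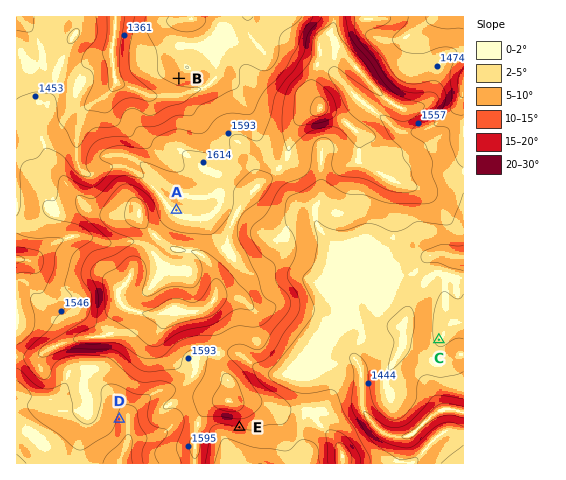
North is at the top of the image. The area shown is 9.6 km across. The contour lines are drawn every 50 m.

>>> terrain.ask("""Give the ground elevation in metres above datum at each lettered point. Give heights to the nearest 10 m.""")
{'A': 1620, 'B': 1470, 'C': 1440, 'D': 1440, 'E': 1550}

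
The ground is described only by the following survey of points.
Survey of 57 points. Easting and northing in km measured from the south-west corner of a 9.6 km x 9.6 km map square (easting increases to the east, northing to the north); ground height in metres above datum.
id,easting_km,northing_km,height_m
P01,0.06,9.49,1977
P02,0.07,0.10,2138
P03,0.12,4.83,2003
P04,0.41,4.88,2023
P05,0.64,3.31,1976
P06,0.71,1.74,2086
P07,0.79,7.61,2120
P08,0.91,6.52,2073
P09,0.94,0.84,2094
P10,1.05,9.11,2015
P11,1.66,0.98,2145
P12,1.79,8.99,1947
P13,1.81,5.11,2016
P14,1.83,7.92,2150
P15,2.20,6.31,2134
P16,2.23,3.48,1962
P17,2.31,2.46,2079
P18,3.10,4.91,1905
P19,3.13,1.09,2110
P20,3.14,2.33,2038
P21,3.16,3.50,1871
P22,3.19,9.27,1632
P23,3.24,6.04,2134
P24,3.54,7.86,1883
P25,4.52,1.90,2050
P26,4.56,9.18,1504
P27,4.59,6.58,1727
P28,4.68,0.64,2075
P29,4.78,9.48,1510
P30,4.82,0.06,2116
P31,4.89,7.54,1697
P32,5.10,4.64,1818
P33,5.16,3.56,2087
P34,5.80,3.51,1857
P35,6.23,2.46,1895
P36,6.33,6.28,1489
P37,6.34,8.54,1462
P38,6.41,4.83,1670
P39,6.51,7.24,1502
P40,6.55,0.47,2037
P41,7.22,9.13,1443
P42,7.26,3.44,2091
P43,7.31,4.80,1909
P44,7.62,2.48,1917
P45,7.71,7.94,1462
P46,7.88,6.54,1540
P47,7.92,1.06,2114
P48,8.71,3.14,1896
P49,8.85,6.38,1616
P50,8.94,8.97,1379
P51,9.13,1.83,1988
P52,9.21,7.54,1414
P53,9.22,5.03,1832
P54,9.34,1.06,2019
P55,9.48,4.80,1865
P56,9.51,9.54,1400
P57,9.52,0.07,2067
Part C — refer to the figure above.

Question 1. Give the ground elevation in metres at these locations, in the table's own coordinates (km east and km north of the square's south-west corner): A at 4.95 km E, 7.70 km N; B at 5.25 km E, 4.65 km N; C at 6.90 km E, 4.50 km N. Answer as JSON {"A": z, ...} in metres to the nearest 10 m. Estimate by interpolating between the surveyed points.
{"A": 1630, "B": 1790, "C": 1890}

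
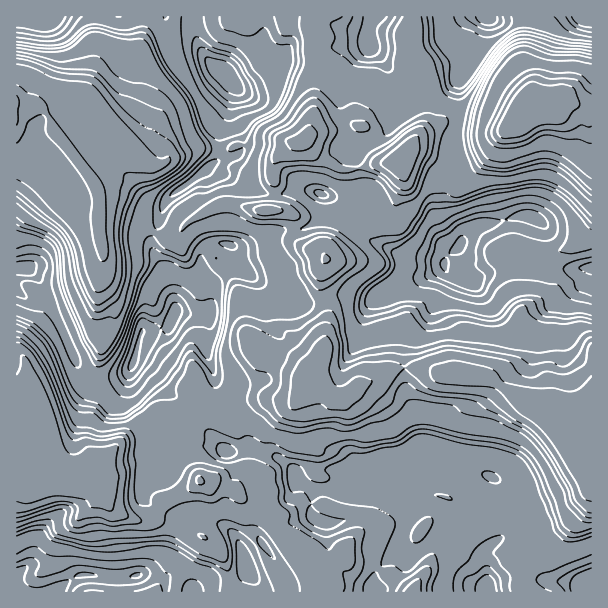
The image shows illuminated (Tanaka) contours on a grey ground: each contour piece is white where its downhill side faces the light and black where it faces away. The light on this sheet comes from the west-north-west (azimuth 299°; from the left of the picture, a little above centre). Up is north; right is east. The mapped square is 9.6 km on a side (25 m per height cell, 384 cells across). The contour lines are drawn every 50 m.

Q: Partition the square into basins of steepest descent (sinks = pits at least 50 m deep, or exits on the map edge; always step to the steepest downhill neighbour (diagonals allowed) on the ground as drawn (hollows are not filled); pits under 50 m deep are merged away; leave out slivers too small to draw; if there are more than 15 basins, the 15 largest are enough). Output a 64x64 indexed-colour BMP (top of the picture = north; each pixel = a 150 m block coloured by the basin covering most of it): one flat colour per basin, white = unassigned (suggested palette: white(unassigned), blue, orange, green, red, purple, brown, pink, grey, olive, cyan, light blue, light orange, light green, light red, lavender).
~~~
<image width="64" height="64" href="data:image/bmp;base64,Qk12CAAAAAAAAHYAAAAoAAAAQAAAAEAAAAABAAQAAAAAAAAIAAATCwAAEwsAABAAAAAAAAAA////ALR3HwAOf/8ALKAsACgn1gC9Z5QAS1aMAMJ34wB/f38AIr28AM++FwDox64AeLv/AIrfmACWmP8A1bDFAGZmZmZmZmZmZmZmZt3d3WZiIiIiIiK7u7u7u7siIiIiZmZmZmZmZmZmZmZm3d3WZmIiIiIiIiu7u7u7uyIiIiJmZmZmZmZmZmZmZmbd3WZmYiIiIiIiIru7u7u7IiIiImZmZmZmZmZmZmZmbd3dZmYiIiIiIiIiu7u7u7siIiIiZmZmZmZmZmZmZmZt3dZmYiIiIiIiIiK7u7u7u7IiIiJmZmZmZmZmZmZmZt3d1mYiIiIiIiIiK7u7u7u7uyIiImZmZmZmZmZmZmbd3d1mYiIiIiIiIiIru7u7u7u7uyIiZmZmZmZmZmZm3d3d3WYiIiIiIiIiIiK7u7u7u7u7siJmZmZmZmYREd3d3d3dZiIiIiIiIiIiIiu7K7u7u7u7ImZmZmZmERER3d3d3d1iIiIiIiIiIiIiK7IiIiK7u7uyZmZmZmYREREd3d3d0iIiIiIiIiIiIiIiIiIiIiK7u7tmZmZmZhEREREd3d0iIiIiIiIiIiIiIiIiIiIiIiK7uxEWVVVmERERERH///IiIiIiIiIiIiIiIiIiIiIiIiK7ERVVVVERERERH///8iIiIiIiIiIiIiIiIiIiIiIiIiIRFVVVVBERERH////yIiIiIiIiIiIiIiIiIiIiIiIiIhEVVVVEERERH/////IiIiIiIiIiIiIiIiIiIiIiIiIhERVVVURBEREf////8iIiIiIiIiIiIiIiIiIiIiIiIiERFVVVRERBEf/////yIiIiIiIiIiIiIiIiIiIiIiKqoREVVVVERERET////yIiIiIiIiIiIiIiIiIiIiIiKqqqERVVVURERERERP//IiIiIiIiIiIiIiIiIiIiIiKqqqoRVVVVVERERERERE/yIiIiIiIiIiIiIiIiIiIiKqqqqhFVVVVUREREREREREREREQiIiIiIiIiIiIiIiKqqqqqFVVVVVRERERERERERERERDMzMyIiIiIiIiIiqqqqqqoVVVVVVEREREREREREREREMzMzMyIiIiIiIiqqqqqqqhVVVVVUREREREREREREREEzMzMzMiIiIzMzM6qqqqqqFVVVVVREREREREREREREFEMzMzMzMzMzMzMzM6qqqqpVVVVVVERERERERERERERERDMzMzMzMzMzMzMzqqqqqlVVVVVVREREREREREREREREMzMzMzMzMzMzMzM6qqqqVVVVVVVEREREREREREREREQzMzMzMzMzMzMzM6qqqqpVVVVVVURERERERERERERERDMzMzMzMzMzMzMzqqqqqlVVVVVVVEREREREREREREREMzMzMzMzMzMzMzOqqqqqVVVVVVVUREREREREREREREQzMzMzMzMzMzMzMzqqqqpVVVVVVURERERERERERERERDMzMzMzMzMzMzMzM6qqqlVVVVVUREREREREREREREREMzMzMzMzMzMzMzMzqqqqVVVVVVREREREREREREREREQzMzMzMzMzMzMzMzM6qqpVVVVVVERERERERERERERERDMzMzMzMzMzMzMzMzqqqlVVVVVVREREREREREREREREMzMzMzMzMzMzMzMzOqqqVVVVVVVEREREREREREREREQzMzMzMzMzMzMzMzMzqqpVVVVVVUREREREREREREREzDMzMzMzMzMzMzMzMzMzqlVVVVVUREREREREREREREzMwzMzMzMzMzMzMzMzMzM6VVVVVVRERBERFERERERETMzDMzMzMzMzMzMzMzMzMzNVVVVVURERERERRERERERMzMMzMzMzMzMzMzMzMzMzM1VVVRERERERERERRERBTMzMzMzMzDMzMzMzMzMzMzMzVVVREREREREREREREREczMzMzMzMMzMzMzMzMzMzMzNVVRERERERERERERERERzMzMzMzMzDMzMzMzMzMzMzM1VRERERERERERERERERHMzMzMzMzMMzMzMzMzMzMzMzVVEREREREREREREREREczMzMzMzMwzMzMzMzMzMzMzNVERERERERERERERERERzMzMEREczDMzMzMzMzMzMzM1ERERERERERERERERERHMzBERERF3MzMzMzMzMzMzMzERERERERERERERERERERHBERERF3dzMzMzMzMzMzMzMREREREREREREREREREREREREREXd3czMzMzMzMzMzMxERmREREREREREREREREREXdxEXd3d4MzMzODMzMzMzERGZmRERERERERERERERERd3d3d3d3eIiIiIiDMzMzMRGZmZmZERERERERERERERF3d3d3d3d4iIiIiIgzMzMZmZmZmZmREREREREREREREXd3d3d3d3iIiIiIiI7j7hmZmZmZmZkRERERERERERERd3d3d3d3iIiIiIiI7u7u6ZmZmZmZmREREREREREREREXd3d3d3eIiIiIiIju7u7pmZmZmZmZERERERERERERERd3d3d3d4iIiIiIiO7u7umZmZmZmZkRERERERERERERF3d3d3d4iIiIiIiI7u7u6ZmZmZmZmRERERERERERERF3d3d3d3iIiIiIiIju7u7pmZmZmZmZkREREREREREREXd3d3d3eIiIiIiIiO7u7umZmZmZmZmRERERERERERERd3d3d3d4iIiIiIiI7u7u6ZmZmZmZmZERERERERERERF3d3d3d3iIiIiIiIju7u7pmZmZmZmZkREREREREREREXd3d3d3eIiIiIiIiO7u7u"/>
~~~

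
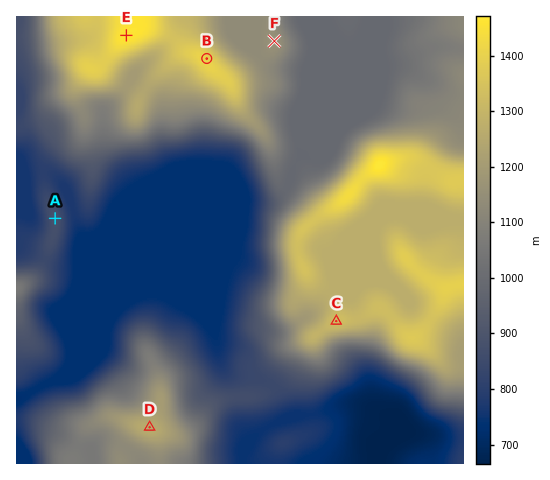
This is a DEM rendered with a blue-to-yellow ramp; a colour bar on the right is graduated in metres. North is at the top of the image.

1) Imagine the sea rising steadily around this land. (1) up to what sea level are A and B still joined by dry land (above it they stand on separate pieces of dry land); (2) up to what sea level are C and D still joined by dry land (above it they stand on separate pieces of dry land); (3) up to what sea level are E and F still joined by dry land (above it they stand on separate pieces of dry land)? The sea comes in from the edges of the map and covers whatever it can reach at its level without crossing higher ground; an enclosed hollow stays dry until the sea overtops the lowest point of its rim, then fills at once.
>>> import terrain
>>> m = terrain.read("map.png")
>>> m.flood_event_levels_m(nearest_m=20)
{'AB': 800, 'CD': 840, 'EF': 1140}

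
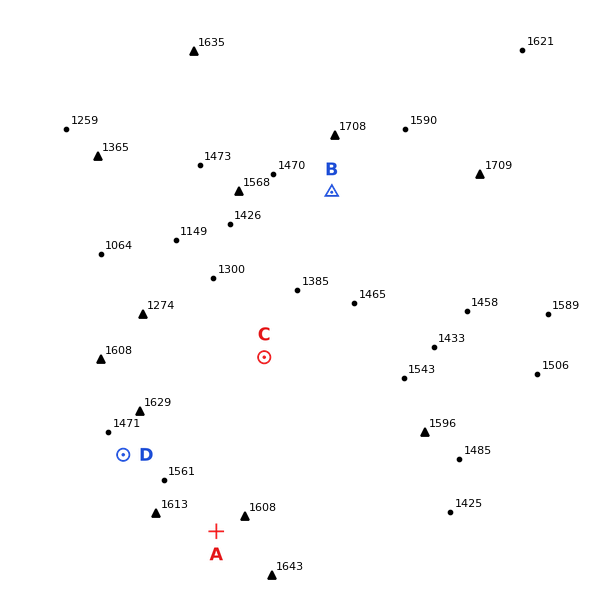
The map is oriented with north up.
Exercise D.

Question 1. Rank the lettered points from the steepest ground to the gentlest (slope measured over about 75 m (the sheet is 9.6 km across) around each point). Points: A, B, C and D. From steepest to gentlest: B D C A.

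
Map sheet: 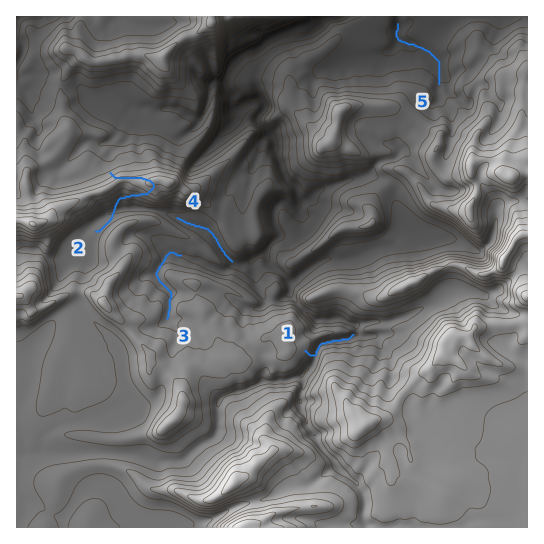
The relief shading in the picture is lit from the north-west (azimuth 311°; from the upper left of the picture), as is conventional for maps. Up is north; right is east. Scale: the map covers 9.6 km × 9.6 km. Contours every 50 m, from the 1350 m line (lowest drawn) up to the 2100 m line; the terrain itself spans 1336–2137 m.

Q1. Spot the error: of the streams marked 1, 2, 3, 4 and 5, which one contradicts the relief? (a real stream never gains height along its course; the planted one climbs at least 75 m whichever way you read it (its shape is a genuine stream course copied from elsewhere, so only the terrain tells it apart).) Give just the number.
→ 2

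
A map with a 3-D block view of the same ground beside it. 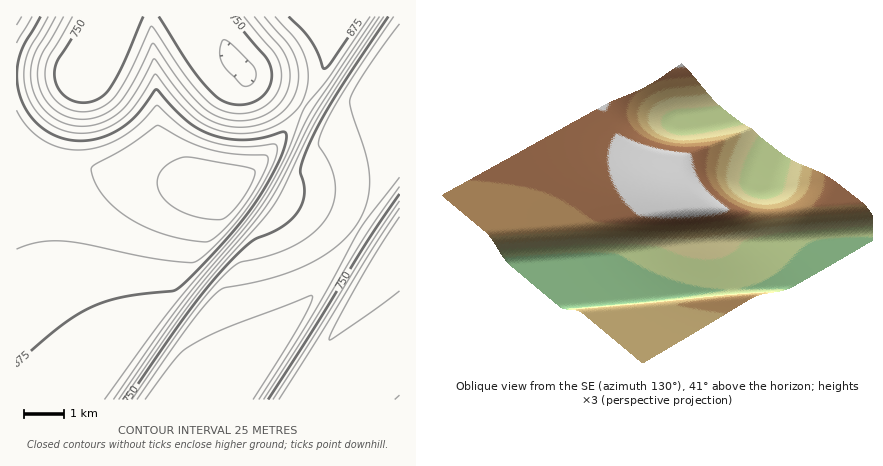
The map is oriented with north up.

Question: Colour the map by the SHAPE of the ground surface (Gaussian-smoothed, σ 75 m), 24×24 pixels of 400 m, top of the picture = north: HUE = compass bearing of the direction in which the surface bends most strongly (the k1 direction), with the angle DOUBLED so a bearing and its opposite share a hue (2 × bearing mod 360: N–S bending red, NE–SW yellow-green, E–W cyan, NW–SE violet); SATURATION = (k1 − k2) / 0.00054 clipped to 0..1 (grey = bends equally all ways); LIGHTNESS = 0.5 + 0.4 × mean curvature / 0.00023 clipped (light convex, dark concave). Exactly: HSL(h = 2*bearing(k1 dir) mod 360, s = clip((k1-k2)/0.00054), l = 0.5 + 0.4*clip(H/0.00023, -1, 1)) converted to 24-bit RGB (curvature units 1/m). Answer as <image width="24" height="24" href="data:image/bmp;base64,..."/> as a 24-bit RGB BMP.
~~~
<image width="24" height="24" href="data:image/bmp;base64,Qk32BgAAAAAAADYAAAAoAAAAGAAAABgAAAABABgAAAAAAMAGAAATCwAAEwsAAAAAAAAAAAAAgH9/gH9/gH9/gH9/gH9/4Z2m+87THm1jBC8qd4B+gH9/gH9/gH9/eoB/BjkyFV9V+MLJ6qiwgX9/f4B/f4B/f4B/f4B/f4B/gH9/gH9/gH9/gH9/gH9/iX+A/M/U3YyWAzAqImVcf39+gH9/gH9/gH9/YH56ADMsQKGT/8zSt4WLf4B/f4B/f4B/f4B/f4B/gH9/gH9/gH9/gH9/gH9/gH9/rIKH/8zSSbGPADMsVnx2gH9+gH9+gH9+f4B9K2xjAjEr1X6I/s3Tjn5/f4B+f4B/f4B/f4B/gH9/gH9/gH9/gH9/gH9/gH9+gH9+4Zyk+8zSHmthBC8pdX96gH98gH98gIB8eH95BjYwFVxS+MDG6qaugYF+f4B+f4B+f4B+gH9/gH9/gH9/gH9+gH5+gH5+gH59iXx8/M/U3YmSBC8pIWFXgH96gH96gIB6f4B6XX10ADMsP5+F/8zSt4SHfoB9foB9foB+gH9/gH9/gH5+gH5+gH19gH18gH18gHx7rX2A/8zRpa5IADMrU3lugIB3gIB3f4B4foB4KmldATIq1HyB/c7TjYB9fYB8fYB9gH5/gH5+gH1+gH19gHx8gHt7gHt6gHp5gXt44ZWc+8bLHmdZBC8odX9vgYF2f4F2foF2dIBzBTQsE1pO97/E6aasfYF8fIB9gH5/gH1+gH1+gHx9gHt8gXp7gXl5gXh4gXl3i3h2/c3S3oaKBC8oIF9SgIJ2f4J2fYJ3e4J3W39yADMrPp+E/8zStoSIfIF+gH5/gH1/gHx+gXt+gXp9gXl8gnh7gnh5g3d4g3h3r3x+/8zRsLBJADMrU31wf4R5fIR5eoR5eYR6KW5iATIr036G/c7Tjn5+gH2AgH2AgXyAgXuAgnp/gnl/g3l/hHl+hHp+hXt+hnx9452l+9DUIXNmBDQtd4Z/foeAfYeBfIeCdoaCBTw1El9V98PJ6amygH2AgHyBgXyBgnuCg3qDhHqEhXuFhnuGh32HiH+IiYGJkoSK/M/V4JqjBD84I3NqgYuLgIqLfomKfYeJXYaFADMtP6Og/8zTf32Bf3yBf3yCgHuDgHuEgXuGgnyIhH2JhX+LhoGNh4SOh4aQt5Cc/8zUWo27ADMuWY6PgoiPgIaOfoSMfYKKK3RwATIt1ICQfn2BfnyCfXyDfXuEfnuGfnyHf32JgH6MgYCOg4OQhYWShoiUiImV57S/+tHYI4aCBEVAe4WRgYKPf4CMfX6Kd32IBj04FF5ZfX2BfH2CfH2DfH2EfH2GfH6IfYCKf4KMgISOgoaRhYiShoqUiIuVk4uc+9DY46KxBEM+JHRygoCNgn6LgX2JgHyHX32CADMufX+BfISJfI6gfYmvf36xiH6ogn6UfoWLf4eMgYmOg5CUh6Csi6C+jJHD0KHZ/8zdm1rCADMvV3+EhX2IhHuHg3uFgXuELW1pfaCaf73DearHc4vEeHTDmHrFs4TFq4WtgIiLf5qRhMC3gLzFeZ2+dn25jne798Lg/8zfJ3ePBC8reXSDhHqCg3qCg3qCeneBfcepbL61Xp2wWHWlXVmhhV+osG20wX6st4yUgsGZcr6eZa2jYImaYGaOeF+SqmGl/8za+a/EDEZBImBZgnl9gnl9gXp+gXt/a7uFWKKGU4CAUF9sUVFoalV0j1uBr2iA3cGchMWHaqd9WYVuVWhkU1ZcYFNgdVRpwlp1/8zT0WRkAjEqVHl1gXl7gXp8gHt9XalbU3pdS1dSSElCQ0lASk5IaVZal2tp8uy2jL1/cItwbWdeUktFTUo8SEw/VUxJd1JQ9IaG/83MJolaBC8pdH98gHt8gHx9dJRYU2FOR0BHUDk6RFc7OlNKU2tlgH1v+/zPjql6eGlscE5iaD1Sa1pKQFhGQklGZFlNnntV/9HM87msBC8pIGBYgHx8gH19i4xXWFlNOjtIU1Nrb3x1O3BtRHFwZHl0+f/MkY9ydlVtcEBid1BogXl3Zk5qRkFKYGBOjJBY0rV9/9HMs5BKADMsVHt2gH5+lHZYYVdQQltbP3RzdoB+V3p8O21yVHh59//MhGBydUVrdUVqfnV3fWBydT5iX0xWW2tUdppbmbpx8cu6/M/UH25kAzAqdn9+p2xmcYKHU4SHO3N5WXp9dn9/PW51R3V69v7NfUxxdT5rfmp5f3B5dkBqfEhuhGN3bIluZatlhr96laSA/M/V346YBC8qIGNbto6OlYeHZ36DRXJ6P252eH9/V3l9Pnd66vaheT5rfVh1f3p9eUlweENuf1t2iHt+iKKMgrqQgLiIgIV/q4KH/8zSc7RKADMt"/>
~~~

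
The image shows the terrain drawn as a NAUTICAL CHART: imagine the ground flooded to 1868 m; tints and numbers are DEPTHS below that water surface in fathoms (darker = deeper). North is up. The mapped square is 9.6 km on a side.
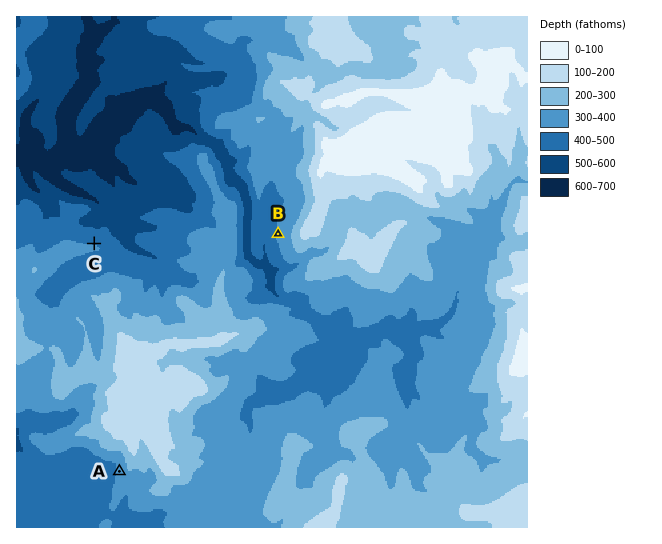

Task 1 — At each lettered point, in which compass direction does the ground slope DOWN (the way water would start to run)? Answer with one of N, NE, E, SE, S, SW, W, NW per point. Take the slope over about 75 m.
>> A W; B W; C N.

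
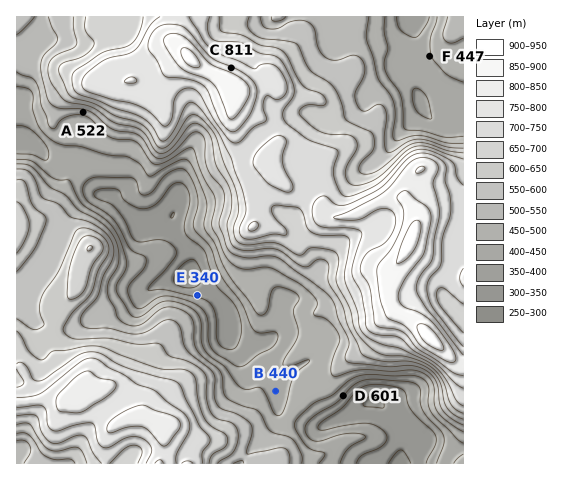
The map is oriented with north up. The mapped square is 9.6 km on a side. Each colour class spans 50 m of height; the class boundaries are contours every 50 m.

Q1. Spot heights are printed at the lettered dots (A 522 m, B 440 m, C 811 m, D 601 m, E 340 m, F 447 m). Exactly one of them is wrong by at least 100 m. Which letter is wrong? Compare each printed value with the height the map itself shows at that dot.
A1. D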